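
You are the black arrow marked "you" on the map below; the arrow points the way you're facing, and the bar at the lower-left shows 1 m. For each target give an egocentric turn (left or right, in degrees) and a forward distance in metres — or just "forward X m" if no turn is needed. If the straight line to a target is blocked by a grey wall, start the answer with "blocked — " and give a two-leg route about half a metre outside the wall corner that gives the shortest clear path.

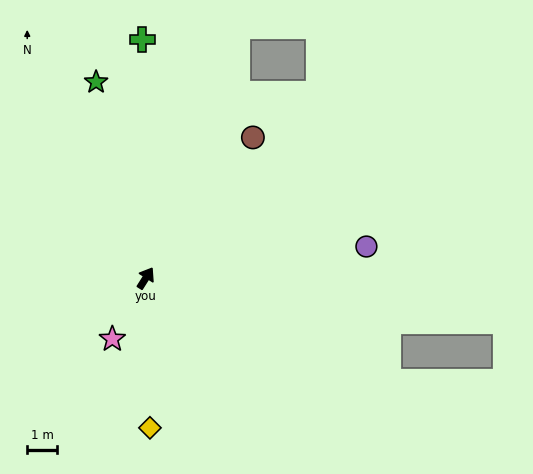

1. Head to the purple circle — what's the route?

turn right 50°, forward 7.5 m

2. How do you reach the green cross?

turn left 33°, forward 8.1 m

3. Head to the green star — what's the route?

turn left 46°, forward 6.8 m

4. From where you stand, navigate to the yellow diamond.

turn right 146°, forward 5.1 m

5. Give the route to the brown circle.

turn right 5°, forward 6.0 m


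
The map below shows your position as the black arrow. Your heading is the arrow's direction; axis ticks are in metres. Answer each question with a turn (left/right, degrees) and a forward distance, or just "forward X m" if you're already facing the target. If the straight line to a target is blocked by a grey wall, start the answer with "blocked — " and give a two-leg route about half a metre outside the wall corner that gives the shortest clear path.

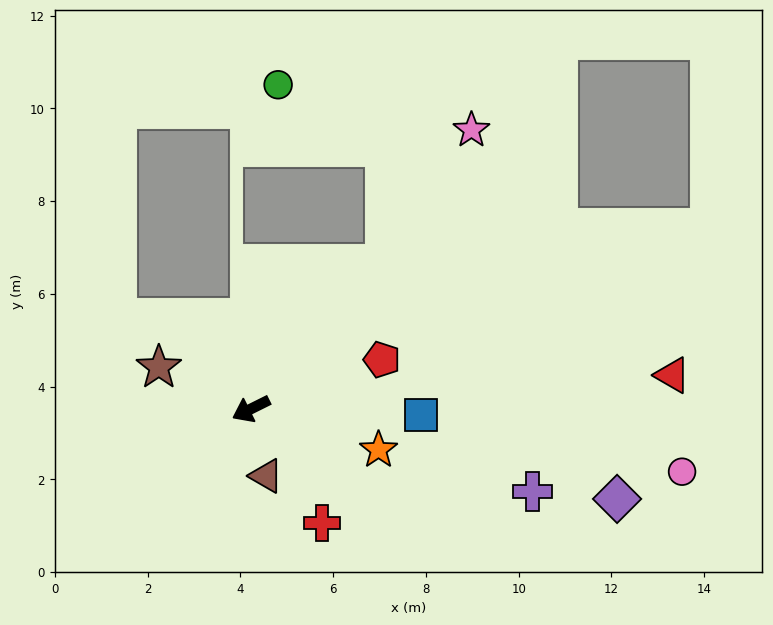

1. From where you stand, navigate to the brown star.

turn right 51°, forward 2.2 m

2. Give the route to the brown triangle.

turn left 76°, forward 1.5 m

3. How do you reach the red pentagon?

turn left 174°, forward 3.0 m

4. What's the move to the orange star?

turn left 136°, forward 2.9 m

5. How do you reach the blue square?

turn left 151°, forward 3.7 m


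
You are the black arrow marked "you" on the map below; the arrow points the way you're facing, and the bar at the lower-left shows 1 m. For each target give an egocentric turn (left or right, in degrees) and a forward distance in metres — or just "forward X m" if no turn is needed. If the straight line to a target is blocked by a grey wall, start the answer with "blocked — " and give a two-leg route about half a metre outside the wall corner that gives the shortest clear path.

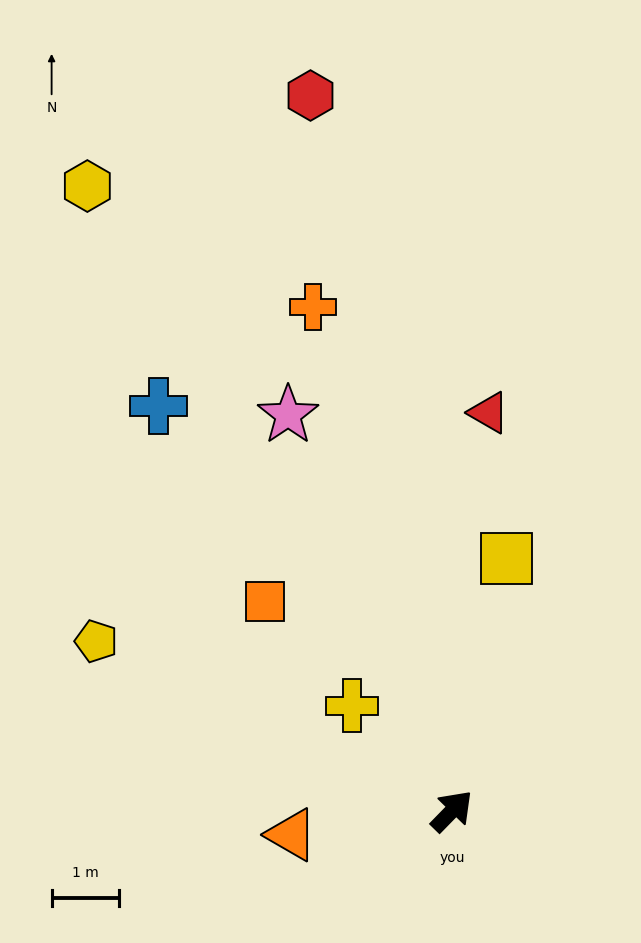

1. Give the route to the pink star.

turn left 67°, forward 6.3 m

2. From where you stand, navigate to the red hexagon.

turn left 55°, forward 10.8 m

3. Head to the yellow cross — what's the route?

turn left 88°, forward 2.2 m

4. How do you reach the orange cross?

turn left 60°, forward 7.7 m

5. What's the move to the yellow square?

turn left 32°, forward 3.8 m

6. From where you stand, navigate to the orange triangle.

turn left 143°, forward 2.4 m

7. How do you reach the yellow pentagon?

turn left 109°, forward 5.8 m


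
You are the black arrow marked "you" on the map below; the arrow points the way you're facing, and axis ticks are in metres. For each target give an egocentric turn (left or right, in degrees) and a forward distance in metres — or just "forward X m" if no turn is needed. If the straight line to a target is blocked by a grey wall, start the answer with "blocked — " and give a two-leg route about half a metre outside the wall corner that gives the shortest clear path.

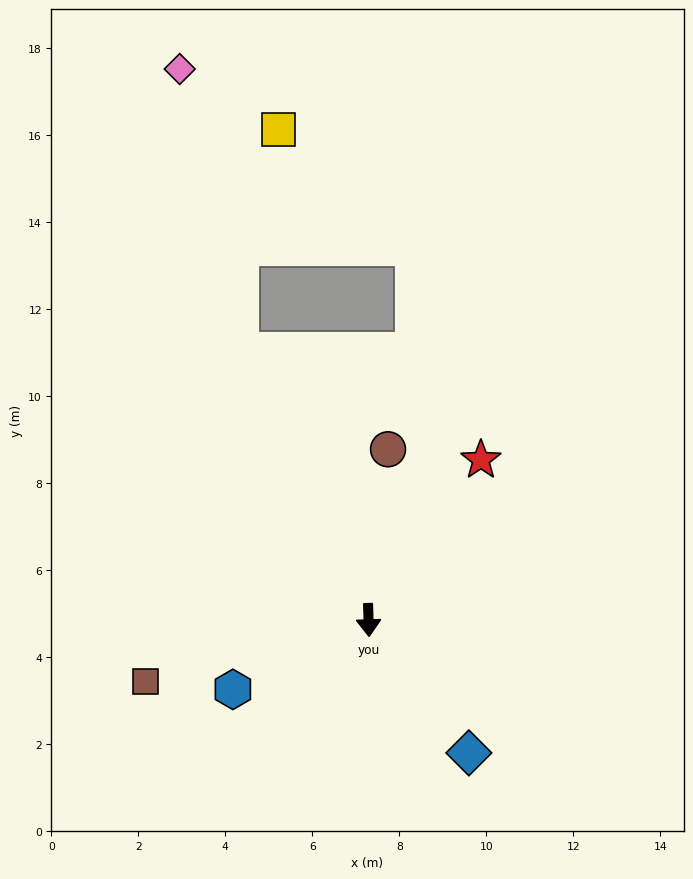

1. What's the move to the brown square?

turn right 76°, forward 5.3 m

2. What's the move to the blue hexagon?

turn right 65°, forward 3.5 m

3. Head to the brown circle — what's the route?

turn left 172°, forward 4.0 m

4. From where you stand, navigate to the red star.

turn left 143°, forward 4.5 m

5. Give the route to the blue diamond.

turn left 35°, forward 3.8 m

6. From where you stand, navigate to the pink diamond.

blocked — turn right 156°, forward 6.9 m, then turn right 14°, forward 6.6 m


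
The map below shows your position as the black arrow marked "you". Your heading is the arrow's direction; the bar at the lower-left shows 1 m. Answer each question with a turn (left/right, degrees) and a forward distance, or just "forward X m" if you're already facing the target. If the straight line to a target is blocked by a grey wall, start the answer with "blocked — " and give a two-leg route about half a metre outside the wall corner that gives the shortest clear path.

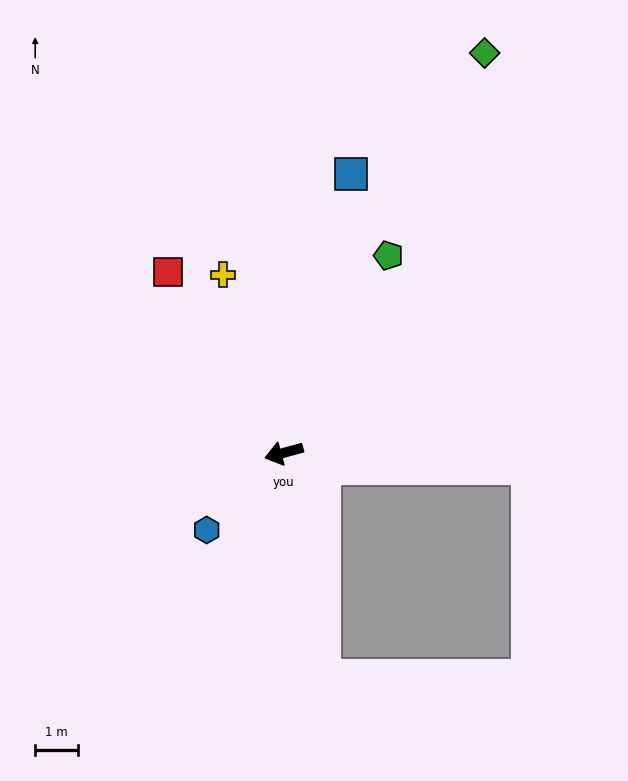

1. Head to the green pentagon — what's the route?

turn right 133°, forward 5.2 m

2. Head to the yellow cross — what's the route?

turn right 86°, forward 4.4 m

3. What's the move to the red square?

turn right 73°, forward 5.0 m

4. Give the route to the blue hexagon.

turn left 30°, forward 2.5 m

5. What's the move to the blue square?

turn right 119°, forward 6.7 m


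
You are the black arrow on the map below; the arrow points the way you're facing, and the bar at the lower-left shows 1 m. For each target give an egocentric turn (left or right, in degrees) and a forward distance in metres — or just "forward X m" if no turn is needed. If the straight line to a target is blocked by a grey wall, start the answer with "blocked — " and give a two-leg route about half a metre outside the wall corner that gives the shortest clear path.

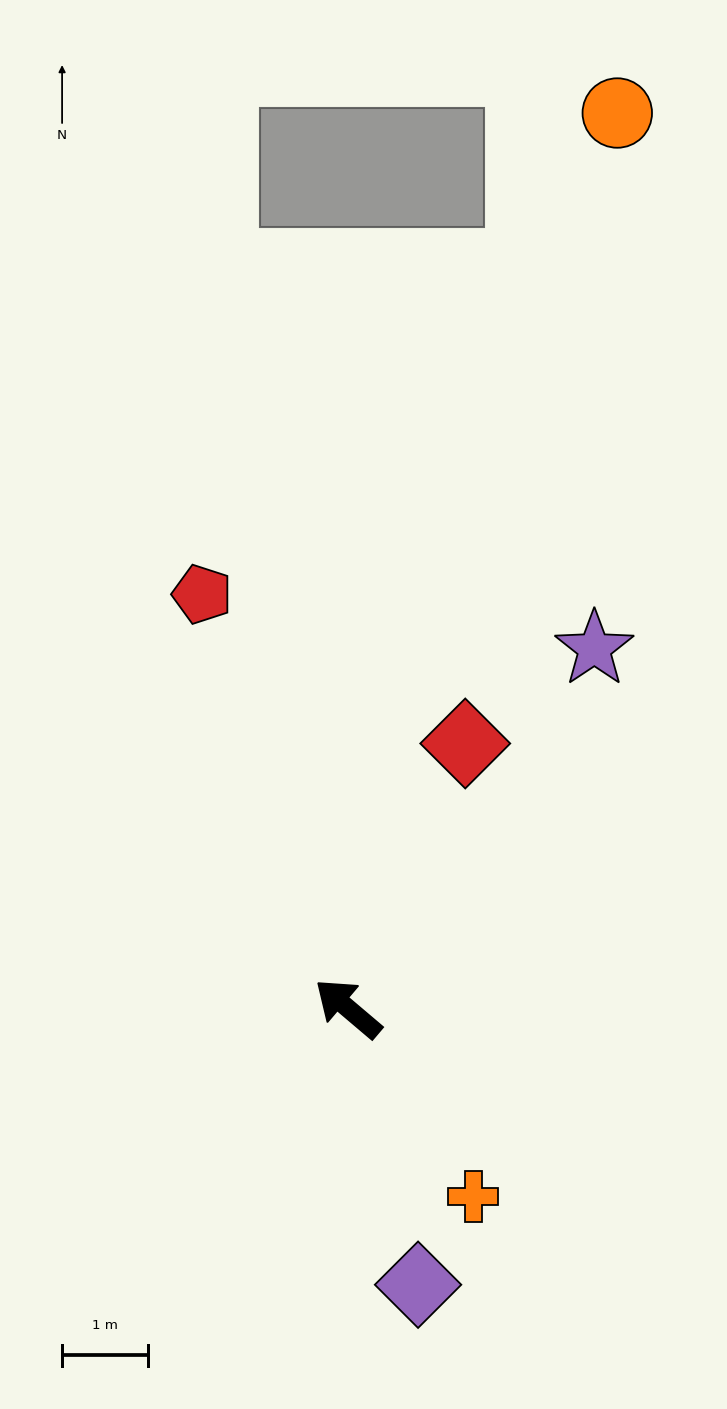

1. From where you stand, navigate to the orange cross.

turn left 164°, forward 2.6 m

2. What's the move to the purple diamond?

turn left 145°, forward 3.3 m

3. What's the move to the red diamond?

turn right 74°, forward 3.4 m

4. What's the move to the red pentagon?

turn right 30°, forward 5.1 m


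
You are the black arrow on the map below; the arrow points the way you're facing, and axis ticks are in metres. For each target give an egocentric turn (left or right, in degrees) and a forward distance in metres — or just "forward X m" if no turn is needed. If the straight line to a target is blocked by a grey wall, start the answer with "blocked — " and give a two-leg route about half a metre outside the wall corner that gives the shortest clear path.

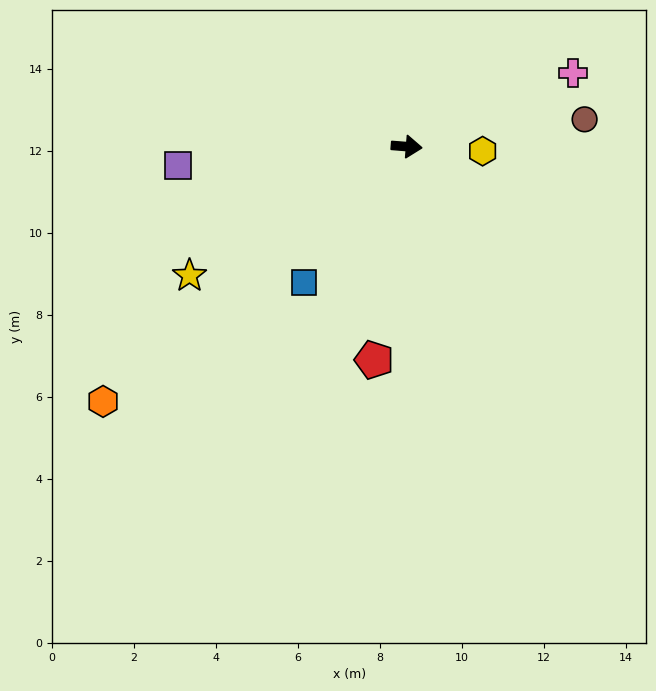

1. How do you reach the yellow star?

turn right 145°, forward 6.2 m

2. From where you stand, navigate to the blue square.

turn right 123°, forward 4.2 m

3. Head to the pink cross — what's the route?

turn left 28°, forward 4.4 m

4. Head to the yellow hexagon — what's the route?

forward 1.9 m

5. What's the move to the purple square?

turn right 171°, forward 5.6 m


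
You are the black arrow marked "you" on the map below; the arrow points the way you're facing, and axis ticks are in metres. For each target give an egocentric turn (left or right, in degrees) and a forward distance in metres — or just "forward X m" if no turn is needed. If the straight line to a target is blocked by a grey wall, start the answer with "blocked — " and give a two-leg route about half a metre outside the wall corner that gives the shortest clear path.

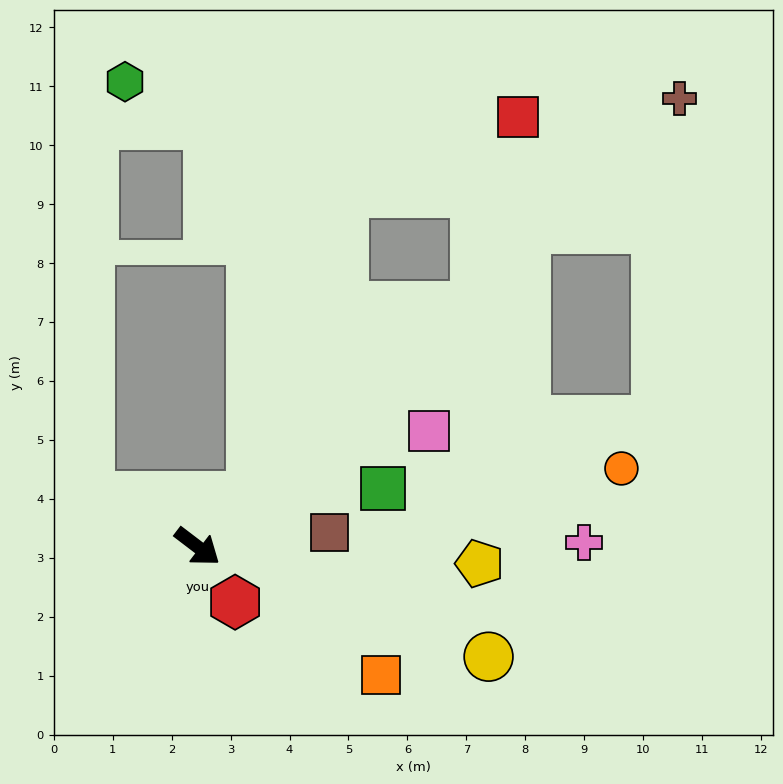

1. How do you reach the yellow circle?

turn left 17°, forward 5.3 m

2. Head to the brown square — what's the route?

turn left 44°, forward 2.2 m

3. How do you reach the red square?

blocked — turn left 78°, forward 6.2 m, then turn left 37°, forward 3.3 m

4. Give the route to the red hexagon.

turn right 19°, forward 1.1 m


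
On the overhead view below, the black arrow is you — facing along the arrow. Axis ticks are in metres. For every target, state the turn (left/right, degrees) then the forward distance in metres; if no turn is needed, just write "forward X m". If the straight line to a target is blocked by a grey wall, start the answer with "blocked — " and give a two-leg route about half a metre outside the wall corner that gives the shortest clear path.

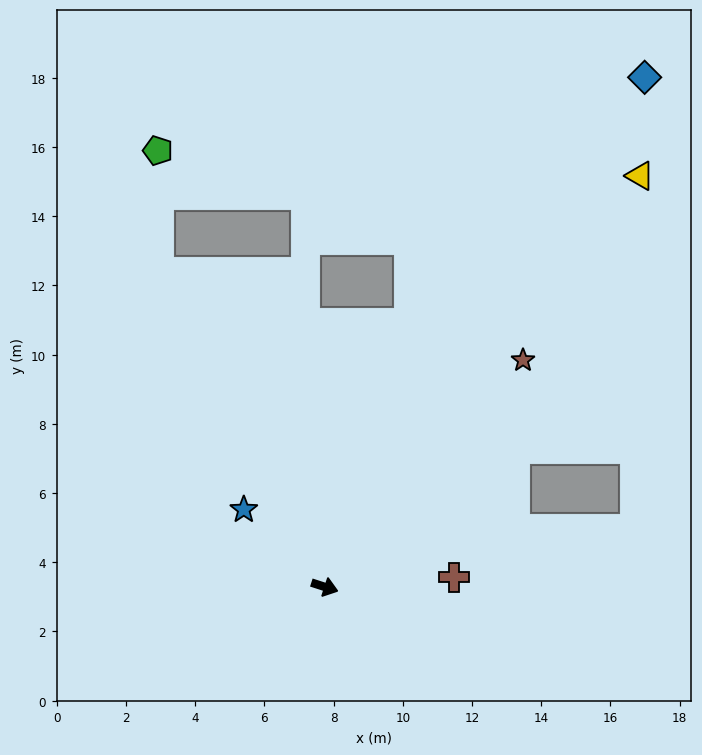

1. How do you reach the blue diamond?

turn left 76°, forward 17.4 m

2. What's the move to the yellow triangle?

turn left 70°, forward 15.0 m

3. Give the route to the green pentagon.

blocked — turn left 136°, forward 10.3 m, then turn right 27°, forward 3.5 m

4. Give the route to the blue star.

turn left 154°, forward 3.2 m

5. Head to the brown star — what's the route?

turn left 67°, forward 8.7 m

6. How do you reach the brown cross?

turn left 22°, forward 3.7 m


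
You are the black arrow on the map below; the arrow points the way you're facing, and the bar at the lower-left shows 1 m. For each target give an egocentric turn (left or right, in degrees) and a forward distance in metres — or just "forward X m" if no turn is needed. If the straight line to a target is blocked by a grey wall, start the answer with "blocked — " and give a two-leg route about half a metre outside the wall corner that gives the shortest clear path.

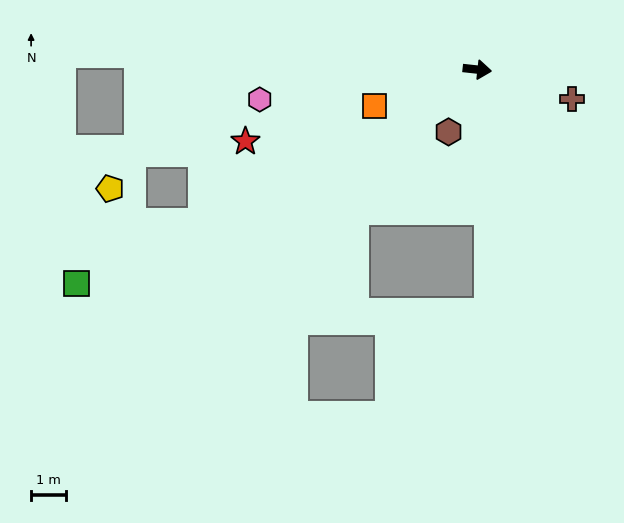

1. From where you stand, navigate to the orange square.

turn right 154°, forward 3.1 m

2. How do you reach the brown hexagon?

turn right 109°, forward 2.0 m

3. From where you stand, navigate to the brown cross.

turn right 11°, forward 2.9 m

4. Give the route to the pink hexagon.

turn right 166°, forward 6.3 m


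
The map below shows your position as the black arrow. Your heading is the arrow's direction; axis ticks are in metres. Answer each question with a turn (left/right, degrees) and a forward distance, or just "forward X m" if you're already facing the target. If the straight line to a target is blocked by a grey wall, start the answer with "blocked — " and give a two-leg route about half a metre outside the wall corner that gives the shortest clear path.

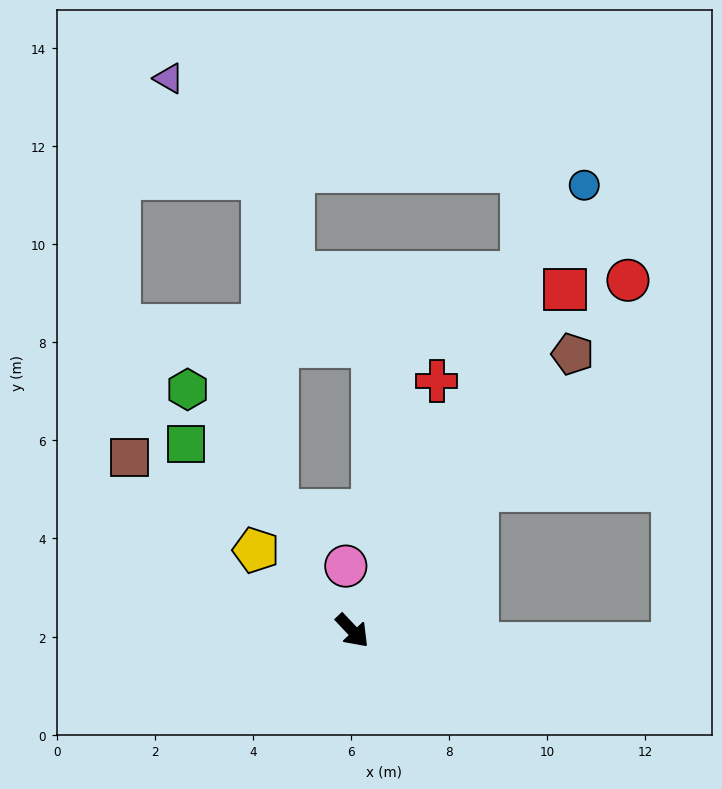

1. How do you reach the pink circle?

turn left 142°, forward 1.3 m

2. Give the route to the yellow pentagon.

turn right 173°, forward 2.6 m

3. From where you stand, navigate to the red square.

turn left 105°, forward 8.2 m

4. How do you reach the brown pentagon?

turn left 98°, forward 7.2 m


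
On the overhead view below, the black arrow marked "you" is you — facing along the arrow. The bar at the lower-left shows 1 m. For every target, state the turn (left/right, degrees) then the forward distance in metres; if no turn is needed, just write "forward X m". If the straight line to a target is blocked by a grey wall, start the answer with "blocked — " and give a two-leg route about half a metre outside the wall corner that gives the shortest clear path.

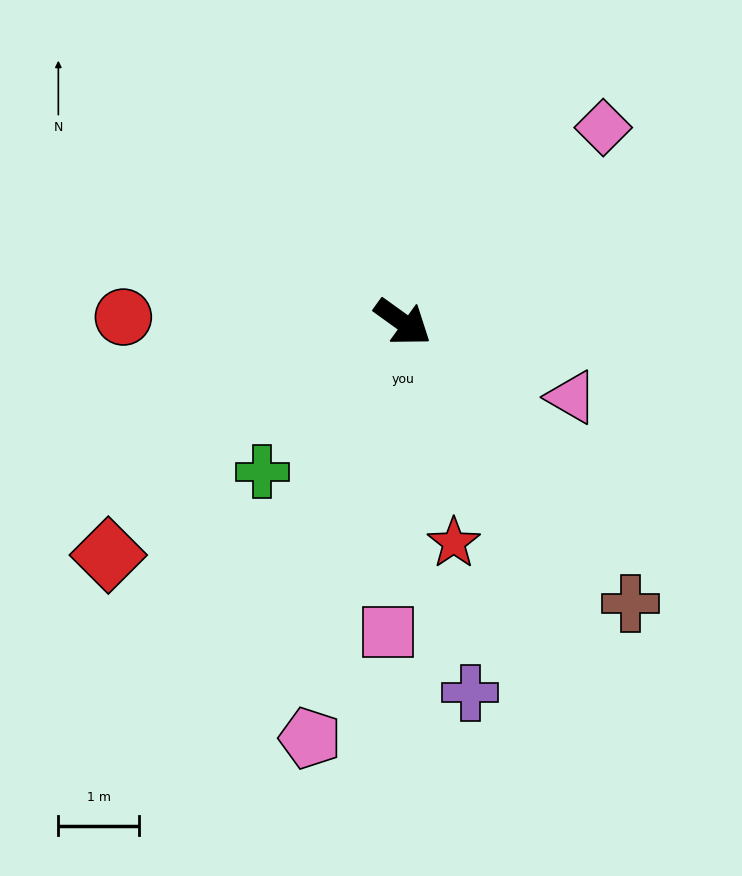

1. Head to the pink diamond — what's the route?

turn left 80°, forward 3.5 m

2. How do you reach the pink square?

turn right 57°, forward 3.8 m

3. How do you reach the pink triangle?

turn left 12°, forward 2.3 m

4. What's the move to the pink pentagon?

turn right 67°, forward 5.3 m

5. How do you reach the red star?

turn right 41°, forward 2.8 m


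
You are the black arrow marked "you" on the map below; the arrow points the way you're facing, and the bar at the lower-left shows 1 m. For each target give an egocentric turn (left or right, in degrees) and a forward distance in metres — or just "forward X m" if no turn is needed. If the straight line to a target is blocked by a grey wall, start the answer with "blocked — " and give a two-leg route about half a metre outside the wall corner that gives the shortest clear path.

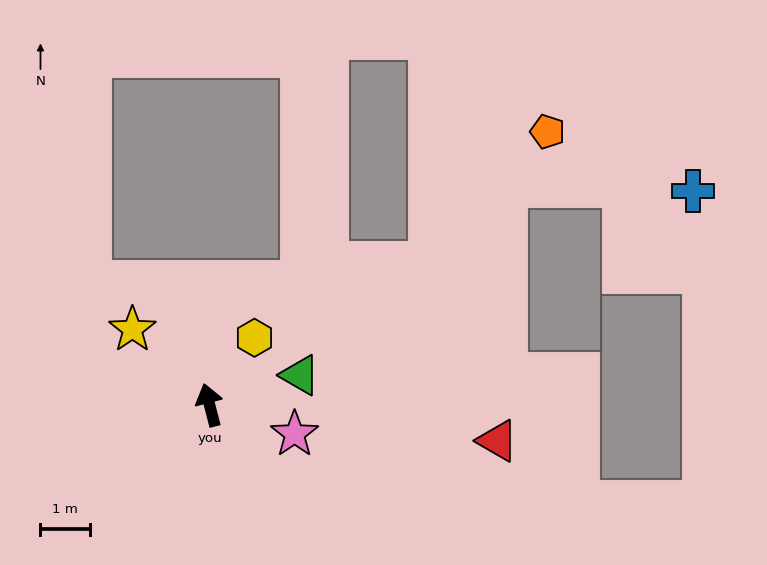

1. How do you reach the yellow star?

turn left 31°, forward 2.2 m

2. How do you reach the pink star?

turn right 123°, forward 1.8 m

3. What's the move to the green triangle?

turn right 86°, forward 1.9 m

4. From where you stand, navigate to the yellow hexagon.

turn right 48°, forward 1.6 m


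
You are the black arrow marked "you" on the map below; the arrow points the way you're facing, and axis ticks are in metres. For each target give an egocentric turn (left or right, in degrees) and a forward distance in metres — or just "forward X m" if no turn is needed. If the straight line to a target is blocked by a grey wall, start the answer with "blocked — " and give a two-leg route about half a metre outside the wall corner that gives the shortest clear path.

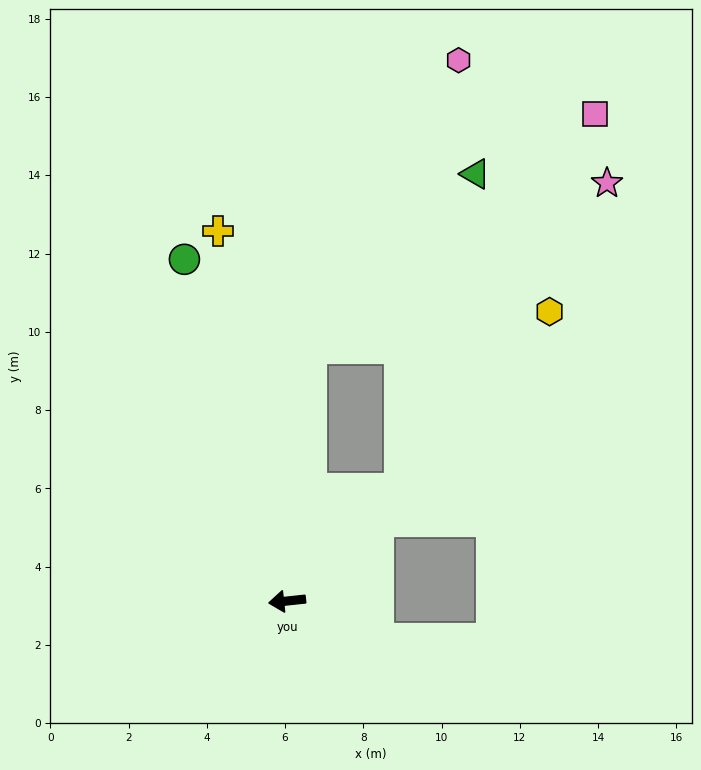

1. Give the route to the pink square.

blocked — turn right 142°, forward 4.1 m, then turn left 19°, forward 10.8 m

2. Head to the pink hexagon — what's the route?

blocked — turn right 101°, forward 6.5 m, then turn right 22°, forward 8.3 m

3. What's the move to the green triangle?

blocked — turn right 142°, forward 4.1 m, then turn left 33°, forward 8.3 m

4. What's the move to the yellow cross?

turn right 86°, forward 9.6 m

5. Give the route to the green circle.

turn right 79°, forward 9.1 m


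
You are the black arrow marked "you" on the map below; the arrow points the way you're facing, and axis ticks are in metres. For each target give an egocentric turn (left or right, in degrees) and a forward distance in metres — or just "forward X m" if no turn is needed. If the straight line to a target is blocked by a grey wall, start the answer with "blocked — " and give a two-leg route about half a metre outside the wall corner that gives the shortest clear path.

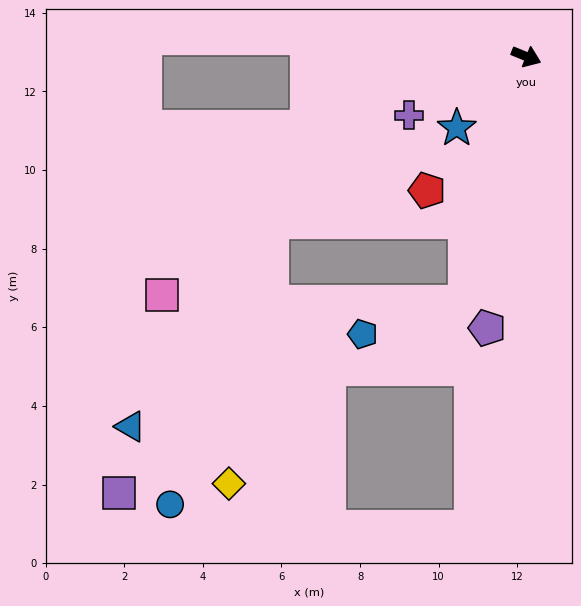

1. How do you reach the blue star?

turn right 112°, forward 2.5 m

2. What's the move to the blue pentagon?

blocked — turn right 82°, forward 6.4 m, then turn right 58°, forward 2.7 m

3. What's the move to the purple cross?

turn right 131°, forward 3.3 m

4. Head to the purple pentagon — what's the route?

turn right 76°, forward 7.0 m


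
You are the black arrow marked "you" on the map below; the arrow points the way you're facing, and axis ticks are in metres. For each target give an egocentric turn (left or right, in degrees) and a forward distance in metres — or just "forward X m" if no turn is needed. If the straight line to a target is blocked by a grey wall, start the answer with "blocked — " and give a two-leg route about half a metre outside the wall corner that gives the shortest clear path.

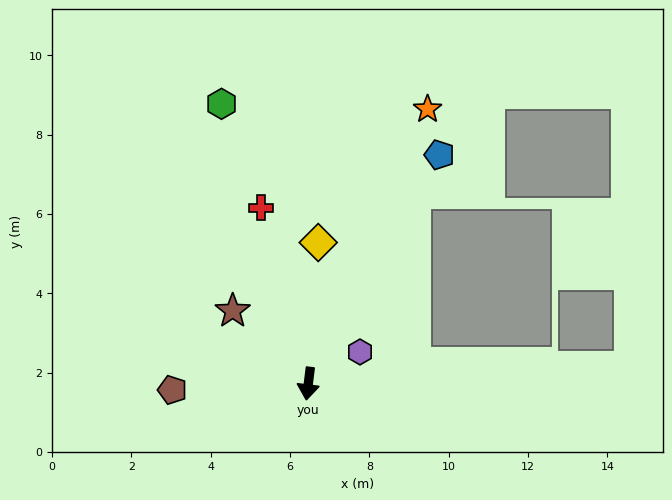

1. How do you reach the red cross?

turn right 158°, forward 4.6 m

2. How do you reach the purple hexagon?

turn left 129°, forward 1.5 m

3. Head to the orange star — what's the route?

turn left 164°, forward 7.5 m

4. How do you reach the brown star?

turn right 127°, forward 2.6 m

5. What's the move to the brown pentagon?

turn right 80°, forward 3.4 m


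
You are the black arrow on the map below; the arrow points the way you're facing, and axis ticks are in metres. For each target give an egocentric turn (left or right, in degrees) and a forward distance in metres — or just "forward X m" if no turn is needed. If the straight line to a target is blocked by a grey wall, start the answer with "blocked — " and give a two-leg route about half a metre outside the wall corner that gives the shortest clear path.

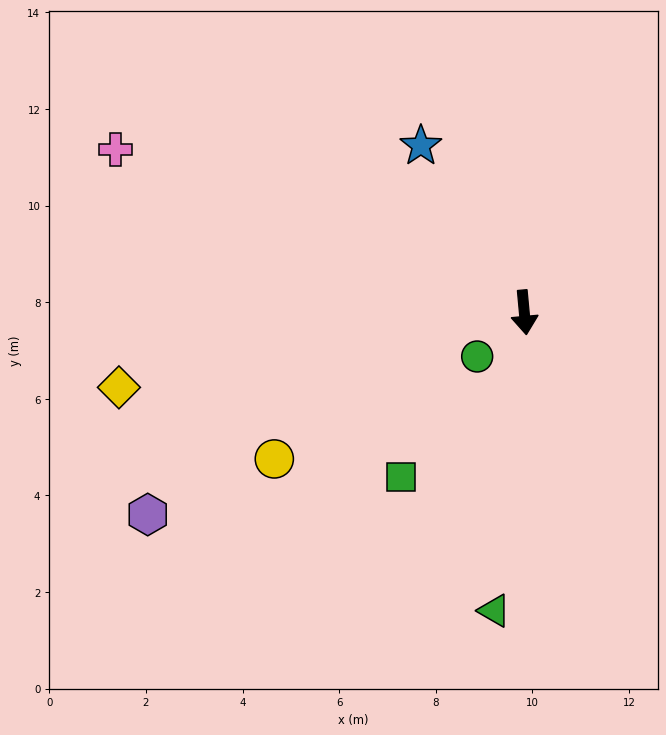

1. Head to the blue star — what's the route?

turn right 153°, forward 4.1 m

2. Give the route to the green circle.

turn right 52°, forward 1.3 m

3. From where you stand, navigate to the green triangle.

turn right 11°, forward 6.2 m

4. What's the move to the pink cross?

turn right 117°, forward 9.1 m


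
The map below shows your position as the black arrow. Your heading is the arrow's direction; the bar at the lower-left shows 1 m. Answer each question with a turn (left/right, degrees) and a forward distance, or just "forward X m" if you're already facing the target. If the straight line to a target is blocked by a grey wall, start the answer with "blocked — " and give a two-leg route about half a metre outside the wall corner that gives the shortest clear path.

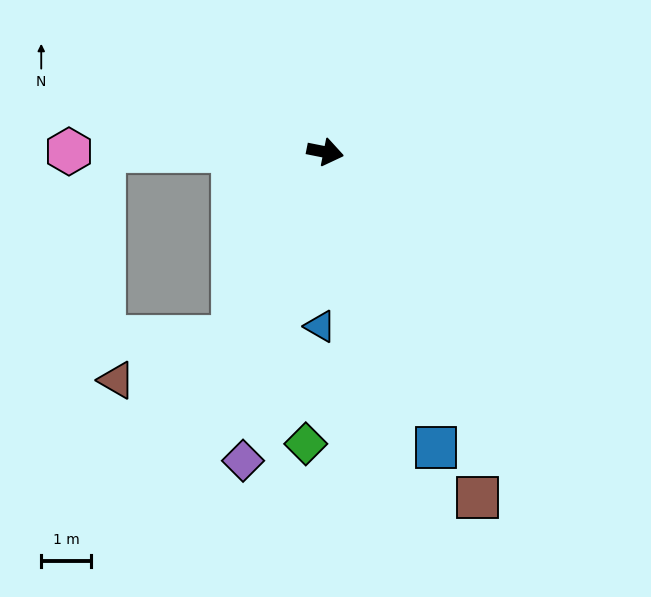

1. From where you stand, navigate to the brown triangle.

blocked — turn right 105°, forward 4.1 m, then turn right 43°, forward 2.5 m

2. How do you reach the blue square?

turn right 58°, forward 6.3 m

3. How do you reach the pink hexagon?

turn right 169°, forward 5.1 m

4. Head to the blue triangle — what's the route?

turn right 80°, forward 3.5 m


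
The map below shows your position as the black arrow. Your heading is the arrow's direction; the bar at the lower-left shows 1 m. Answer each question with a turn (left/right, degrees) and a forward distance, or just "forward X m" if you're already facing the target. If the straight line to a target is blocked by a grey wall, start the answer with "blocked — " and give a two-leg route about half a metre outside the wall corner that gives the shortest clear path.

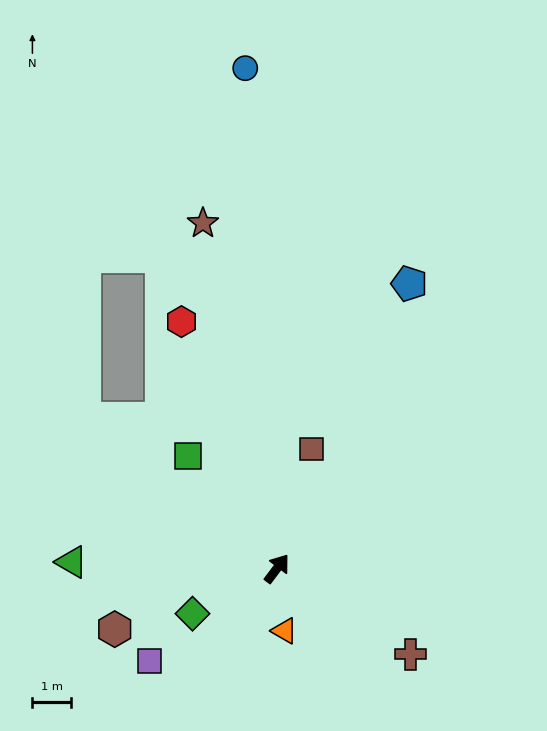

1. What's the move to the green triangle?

turn left 125°, forward 5.3 m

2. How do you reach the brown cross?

turn right 86°, forward 4.1 m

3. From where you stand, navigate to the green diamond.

turn left 155°, forward 2.5 m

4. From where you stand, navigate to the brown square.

turn left 21°, forward 3.2 m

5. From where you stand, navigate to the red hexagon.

turn left 58°, forward 6.8 m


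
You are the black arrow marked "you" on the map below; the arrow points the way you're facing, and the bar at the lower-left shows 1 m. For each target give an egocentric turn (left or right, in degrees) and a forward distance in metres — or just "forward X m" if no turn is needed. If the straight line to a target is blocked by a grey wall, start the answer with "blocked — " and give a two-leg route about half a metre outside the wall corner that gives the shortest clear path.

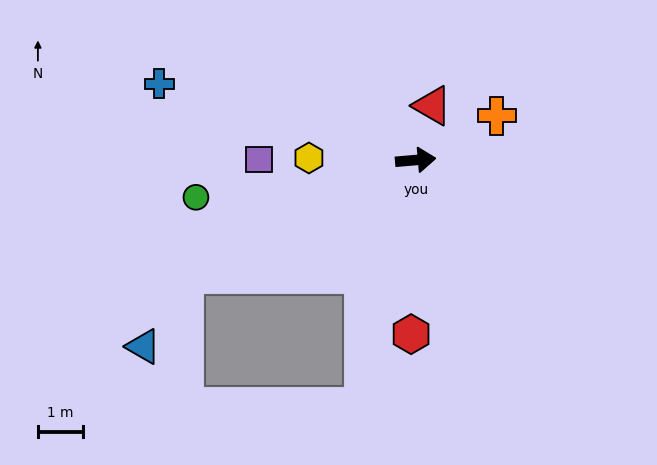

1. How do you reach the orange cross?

turn left 24°, forward 2.1 m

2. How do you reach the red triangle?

turn left 68°, forward 1.3 m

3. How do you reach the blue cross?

turn left 158°, forward 5.9 m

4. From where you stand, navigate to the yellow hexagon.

turn left 174°, forward 2.4 m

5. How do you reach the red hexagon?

turn right 96°, forward 3.9 m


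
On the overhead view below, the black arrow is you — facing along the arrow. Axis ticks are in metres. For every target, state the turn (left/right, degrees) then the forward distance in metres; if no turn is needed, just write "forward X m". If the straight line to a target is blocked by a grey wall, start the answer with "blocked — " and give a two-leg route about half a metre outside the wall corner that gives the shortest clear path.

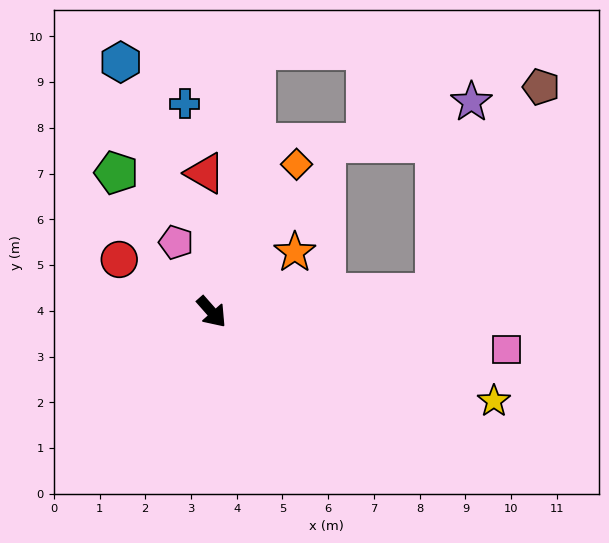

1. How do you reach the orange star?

turn left 84°, forward 2.2 m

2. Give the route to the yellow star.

turn left 31°, forward 6.5 m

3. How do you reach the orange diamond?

turn left 109°, forward 3.7 m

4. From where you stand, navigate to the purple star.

blocked — turn left 54°, forward 4.9 m, then turn left 74°, forward 4.2 m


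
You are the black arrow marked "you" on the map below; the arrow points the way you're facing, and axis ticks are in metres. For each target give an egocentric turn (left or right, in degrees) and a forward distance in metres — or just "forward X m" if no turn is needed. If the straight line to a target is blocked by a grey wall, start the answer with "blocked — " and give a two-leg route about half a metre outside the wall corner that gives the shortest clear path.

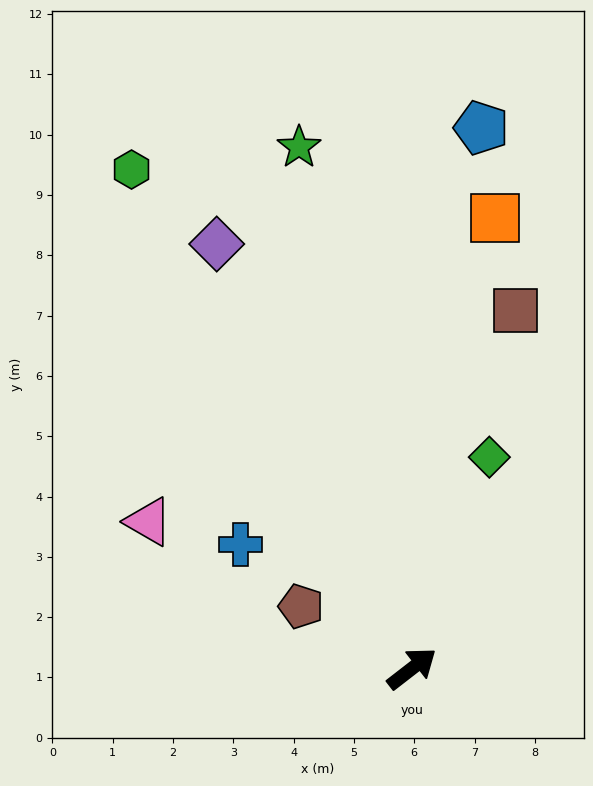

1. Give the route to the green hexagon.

turn left 82°, forward 9.5 m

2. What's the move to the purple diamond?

turn left 77°, forward 7.7 m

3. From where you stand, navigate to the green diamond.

turn left 32°, forward 3.7 m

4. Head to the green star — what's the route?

turn left 64°, forward 8.8 m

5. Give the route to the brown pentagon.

turn left 113°, forward 2.1 m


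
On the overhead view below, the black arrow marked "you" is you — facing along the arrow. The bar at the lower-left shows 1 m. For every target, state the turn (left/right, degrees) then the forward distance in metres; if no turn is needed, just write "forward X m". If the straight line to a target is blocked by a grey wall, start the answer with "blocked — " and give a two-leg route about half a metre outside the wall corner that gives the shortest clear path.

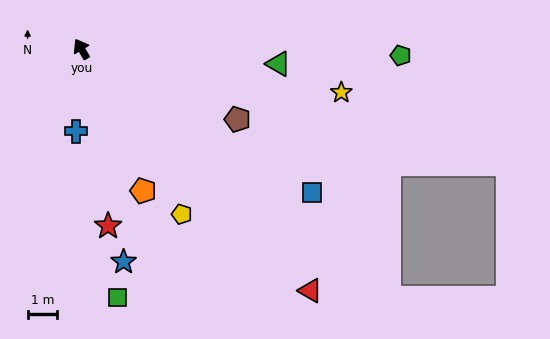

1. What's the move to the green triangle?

turn right 125°, forward 6.6 m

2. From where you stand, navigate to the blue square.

turn right 152°, forward 9.1 m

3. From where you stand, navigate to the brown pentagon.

turn right 145°, forward 5.7 m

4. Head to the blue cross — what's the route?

turn left 146°, forward 2.8 m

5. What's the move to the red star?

turn left 158°, forward 6.0 m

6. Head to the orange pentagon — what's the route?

turn left 173°, forward 5.2 m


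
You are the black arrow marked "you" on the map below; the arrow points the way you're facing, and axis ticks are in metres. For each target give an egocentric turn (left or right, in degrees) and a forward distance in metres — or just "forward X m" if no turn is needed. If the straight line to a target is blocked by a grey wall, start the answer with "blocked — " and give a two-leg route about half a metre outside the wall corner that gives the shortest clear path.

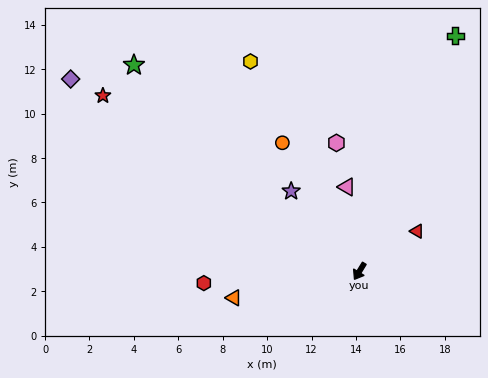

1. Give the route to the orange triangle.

turn right 47°, forward 5.8 m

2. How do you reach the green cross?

turn right 171°, forward 11.4 m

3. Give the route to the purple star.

turn right 108°, forward 4.7 m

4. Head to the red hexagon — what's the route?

turn right 54°, forward 7.0 m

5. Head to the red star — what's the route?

turn right 93°, forward 14.0 m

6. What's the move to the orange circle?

turn right 118°, forward 6.7 m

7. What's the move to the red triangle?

turn left 156°, forward 3.2 m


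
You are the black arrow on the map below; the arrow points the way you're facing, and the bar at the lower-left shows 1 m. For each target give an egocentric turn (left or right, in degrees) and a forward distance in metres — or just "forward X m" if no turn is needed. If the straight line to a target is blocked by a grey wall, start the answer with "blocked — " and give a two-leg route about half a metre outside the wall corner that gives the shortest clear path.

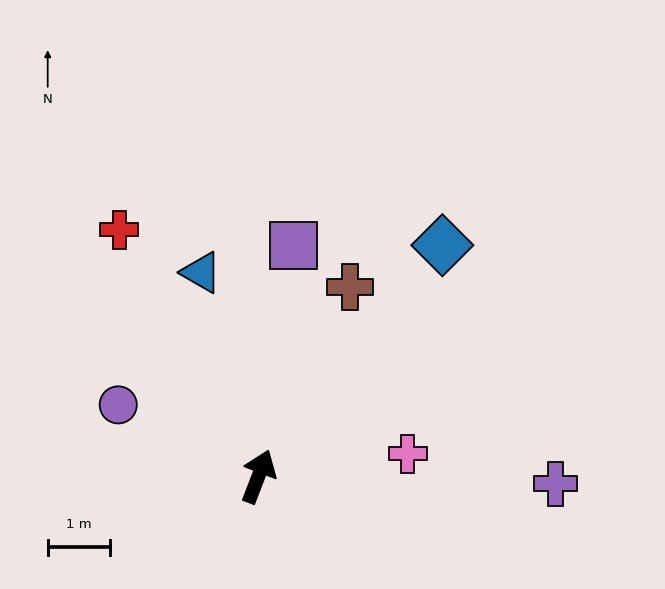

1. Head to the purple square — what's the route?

turn left 12°, forward 3.8 m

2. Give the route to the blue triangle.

turn left 37°, forward 3.4 m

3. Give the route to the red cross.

turn left 50°, forward 4.6 m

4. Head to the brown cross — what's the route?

turn right 5°, forward 3.4 m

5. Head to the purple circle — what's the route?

turn left 84°, forward 2.5 m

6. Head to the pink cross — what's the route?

turn right 60°, forward 2.4 m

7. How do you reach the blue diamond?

turn right 17°, forward 4.8 m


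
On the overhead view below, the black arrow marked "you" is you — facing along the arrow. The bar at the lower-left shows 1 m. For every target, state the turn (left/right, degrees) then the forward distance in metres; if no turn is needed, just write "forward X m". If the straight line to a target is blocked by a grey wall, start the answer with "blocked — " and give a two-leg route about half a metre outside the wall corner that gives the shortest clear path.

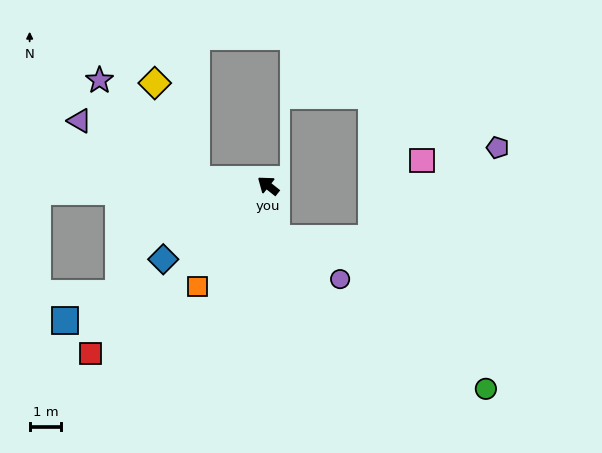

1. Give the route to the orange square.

turn left 93°, forward 3.9 m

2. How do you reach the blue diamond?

turn left 73°, forward 4.0 m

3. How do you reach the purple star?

blocked — turn left 34°, forward 2.3 m, then turn right 41°, forward 4.4 m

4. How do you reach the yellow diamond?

blocked — turn left 34°, forward 2.3 m, then turn right 62°, forward 3.3 m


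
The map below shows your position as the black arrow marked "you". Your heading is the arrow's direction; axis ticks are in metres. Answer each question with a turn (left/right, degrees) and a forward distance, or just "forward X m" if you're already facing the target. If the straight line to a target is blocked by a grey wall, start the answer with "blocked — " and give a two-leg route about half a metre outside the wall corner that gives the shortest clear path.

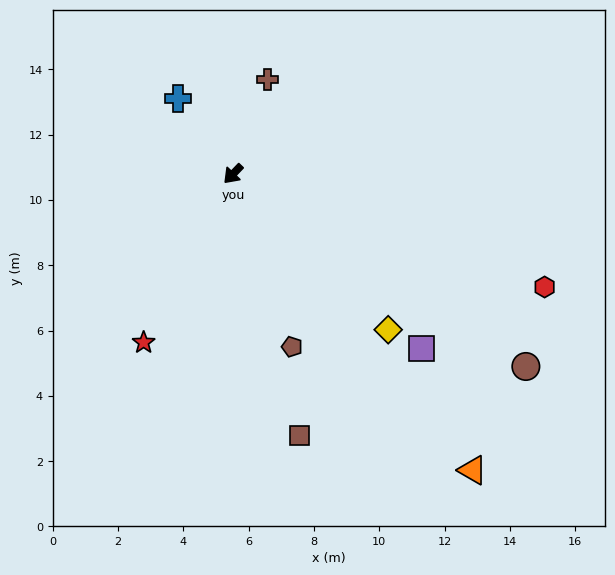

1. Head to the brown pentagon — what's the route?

turn left 63°, forward 5.6 m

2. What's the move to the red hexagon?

turn left 114°, forward 10.1 m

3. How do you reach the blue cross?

turn right 100°, forward 2.9 m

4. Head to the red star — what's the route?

turn left 16°, forward 5.8 m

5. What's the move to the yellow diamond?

turn left 89°, forward 6.7 m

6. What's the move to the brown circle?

turn left 100°, forward 10.7 m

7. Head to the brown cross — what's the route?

turn right 156°, forward 3.1 m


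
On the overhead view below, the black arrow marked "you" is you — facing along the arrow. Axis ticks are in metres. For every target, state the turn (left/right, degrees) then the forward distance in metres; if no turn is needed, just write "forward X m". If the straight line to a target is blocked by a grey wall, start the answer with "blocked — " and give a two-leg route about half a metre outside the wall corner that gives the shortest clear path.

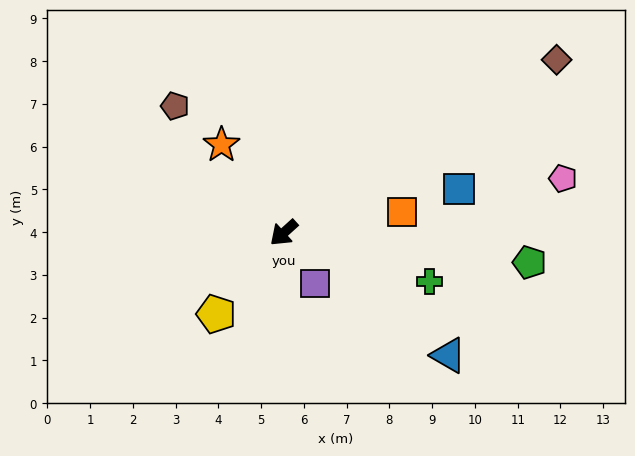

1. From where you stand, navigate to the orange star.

turn right 97°, forward 2.5 m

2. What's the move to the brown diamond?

turn left 170°, forward 7.6 m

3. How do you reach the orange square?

turn left 148°, forward 2.8 m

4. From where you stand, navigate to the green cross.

turn left 119°, forward 3.6 m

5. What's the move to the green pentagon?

turn left 131°, forward 5.8 m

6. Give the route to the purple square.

turn left 80°, forward 1.4 m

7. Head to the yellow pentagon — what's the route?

turn left 8°, forward 2.5 m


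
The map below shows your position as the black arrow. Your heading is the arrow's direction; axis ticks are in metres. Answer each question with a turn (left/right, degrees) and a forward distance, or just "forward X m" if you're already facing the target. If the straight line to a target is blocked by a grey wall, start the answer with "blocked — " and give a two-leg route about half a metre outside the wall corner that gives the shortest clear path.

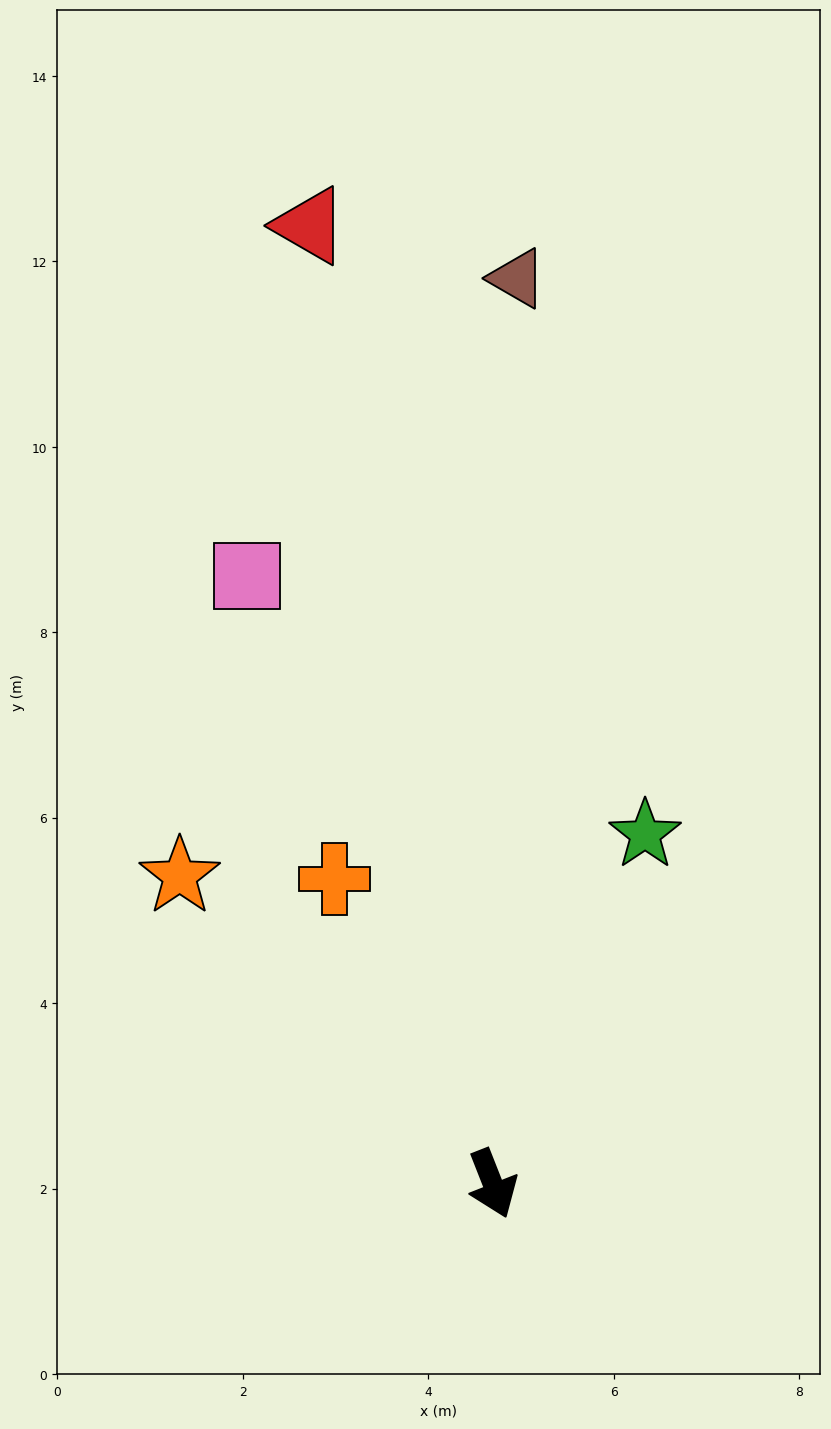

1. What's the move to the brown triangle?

turn left 157°, forward 9.8 m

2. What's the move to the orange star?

turn right 156°, forward 4.7 m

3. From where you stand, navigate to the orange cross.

turn right 174°, forward 3.7 m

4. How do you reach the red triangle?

turn left 169°, forward 10.5 m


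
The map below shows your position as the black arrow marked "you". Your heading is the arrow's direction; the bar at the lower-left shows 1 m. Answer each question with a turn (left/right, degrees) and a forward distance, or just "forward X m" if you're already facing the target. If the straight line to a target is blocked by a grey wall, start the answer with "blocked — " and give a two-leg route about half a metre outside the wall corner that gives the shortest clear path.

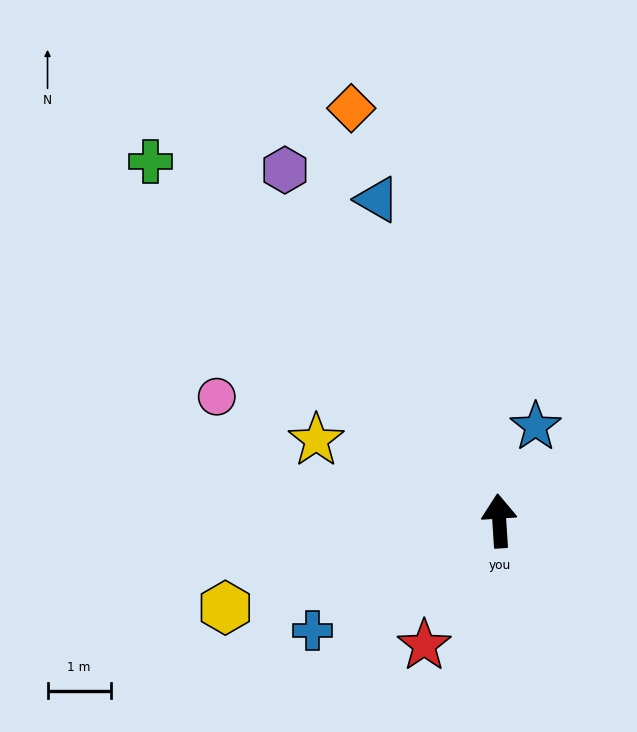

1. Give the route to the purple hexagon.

turn left 28°, forward 6.5 m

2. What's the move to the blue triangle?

turn left 17°, forward 5.5 m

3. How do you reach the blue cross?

turn left 117°, forward 3.4 m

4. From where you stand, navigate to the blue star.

turn right 25°, forward 1.6 m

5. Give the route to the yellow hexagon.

turn left 104°, forward 4.6 m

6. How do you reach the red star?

turn left 145°, forward 2.3 m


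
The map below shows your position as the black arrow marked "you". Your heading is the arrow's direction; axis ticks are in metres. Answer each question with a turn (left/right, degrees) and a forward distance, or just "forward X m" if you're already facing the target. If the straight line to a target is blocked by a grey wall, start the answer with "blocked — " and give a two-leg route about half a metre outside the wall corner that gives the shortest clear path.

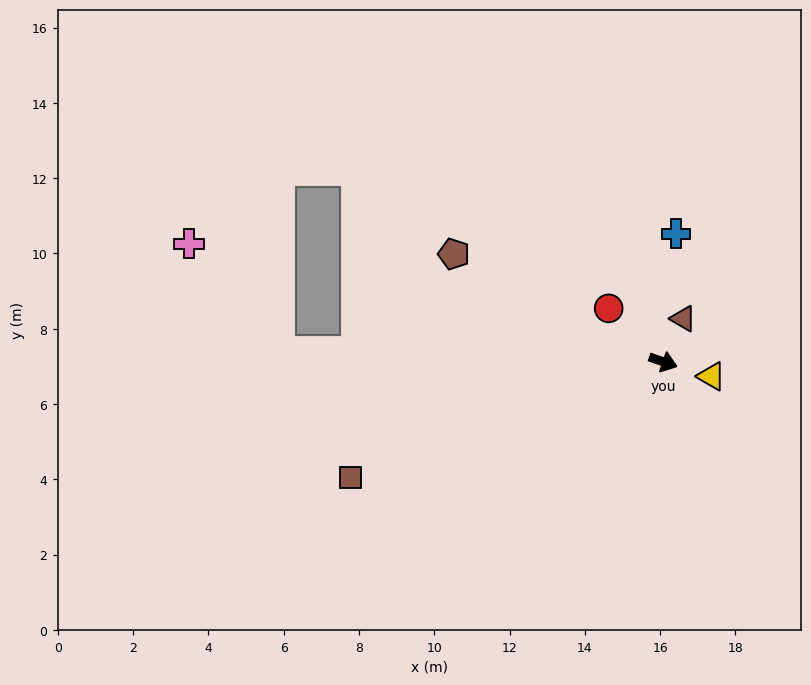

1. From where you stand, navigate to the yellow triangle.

turn left 2°, forward 1.3 m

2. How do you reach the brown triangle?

turn left 84°, forward 1.3 m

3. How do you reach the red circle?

turn left 155°, forward 2.0 m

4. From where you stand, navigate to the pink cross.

blocked — turn right 162°, forward 10.2 m, then turn right 49°, forward 3.7 m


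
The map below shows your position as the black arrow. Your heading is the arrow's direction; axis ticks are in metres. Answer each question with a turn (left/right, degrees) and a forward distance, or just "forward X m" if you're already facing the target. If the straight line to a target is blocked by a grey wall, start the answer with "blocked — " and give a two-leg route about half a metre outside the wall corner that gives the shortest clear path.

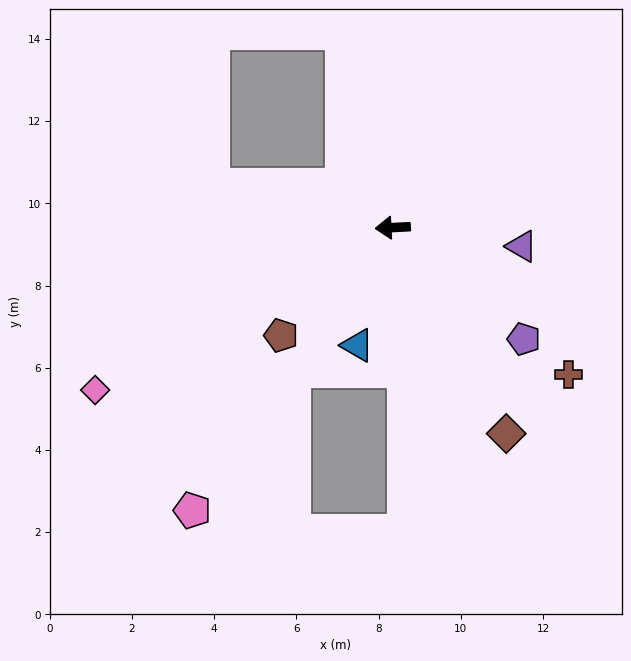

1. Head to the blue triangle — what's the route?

turn left 70°, forward 3.0 m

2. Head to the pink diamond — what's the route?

turn left 26°, forward 8.3 m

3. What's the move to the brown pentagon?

turn left 41°, forward 3.8 m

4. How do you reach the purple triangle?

turn left 169°, forward 3.2 m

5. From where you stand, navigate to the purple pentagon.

turn left 137°, forward 4.2 m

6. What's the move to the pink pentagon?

turn left 52°, forward 8.4 m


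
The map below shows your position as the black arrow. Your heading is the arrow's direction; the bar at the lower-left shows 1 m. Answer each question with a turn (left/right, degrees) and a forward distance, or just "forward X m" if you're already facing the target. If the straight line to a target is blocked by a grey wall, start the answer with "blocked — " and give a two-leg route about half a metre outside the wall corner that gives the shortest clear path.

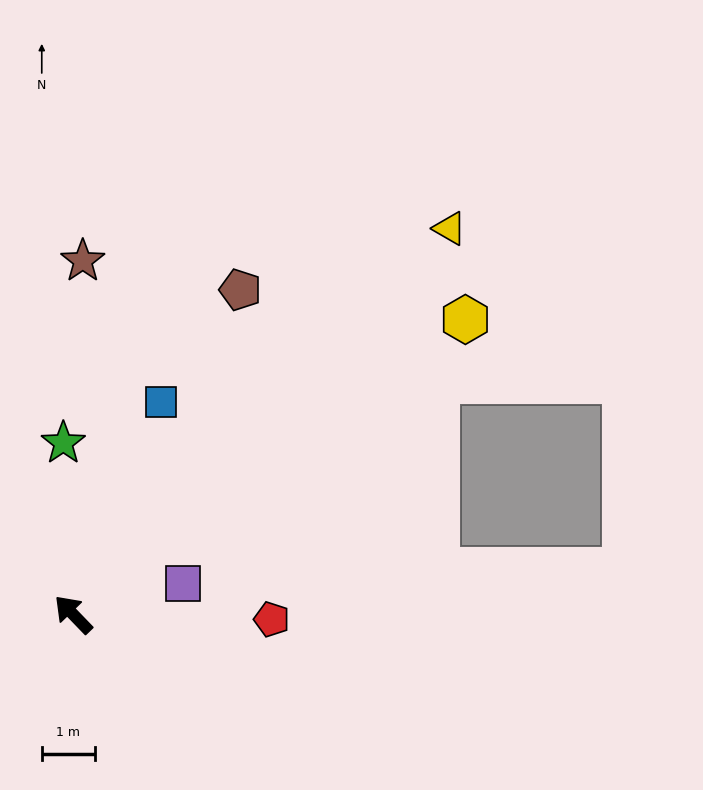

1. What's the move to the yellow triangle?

turn right 88°, forward 10.2 m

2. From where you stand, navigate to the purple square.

turn right 118°, forward 2.2 m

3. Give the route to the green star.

turn right 41°, forward 3.2 m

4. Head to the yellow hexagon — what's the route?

turn right 97°, forward 9.3 m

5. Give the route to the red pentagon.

turn right 135°, forward 3.8 m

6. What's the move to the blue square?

turn right 67°, forward 4.3 m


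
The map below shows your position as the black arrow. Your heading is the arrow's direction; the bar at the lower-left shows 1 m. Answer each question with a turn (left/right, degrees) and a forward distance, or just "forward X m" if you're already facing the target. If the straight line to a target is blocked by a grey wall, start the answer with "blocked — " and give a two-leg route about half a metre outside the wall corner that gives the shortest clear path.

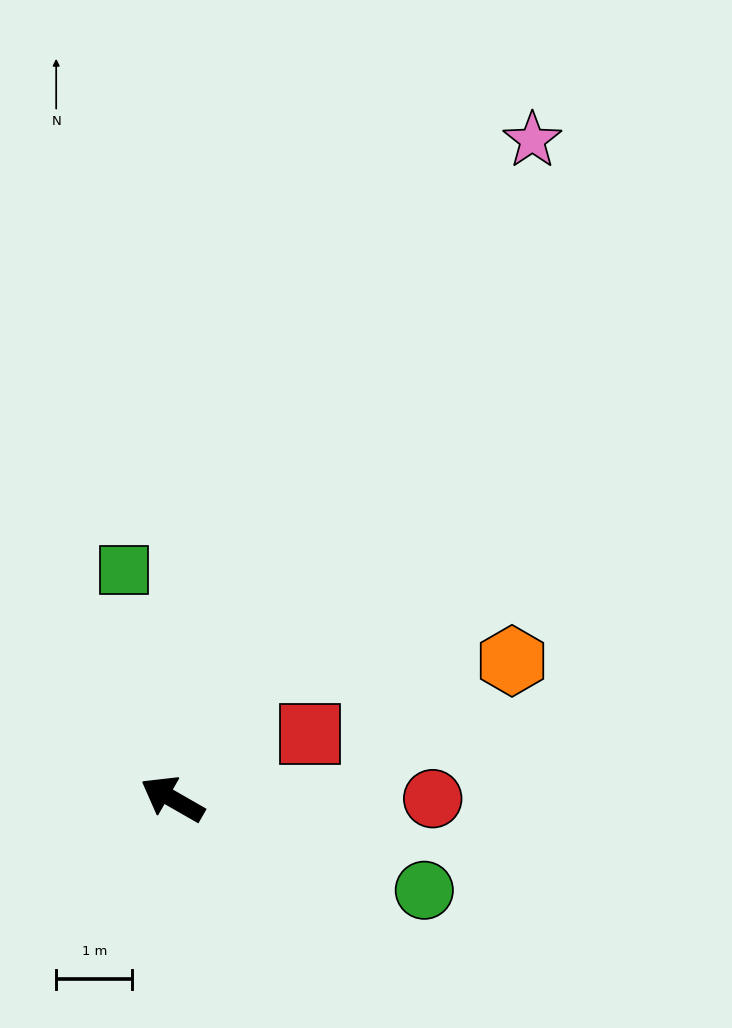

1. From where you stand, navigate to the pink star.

turn right 89°, forward 9.8 m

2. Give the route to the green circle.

turn right 170°, forward 3.5 m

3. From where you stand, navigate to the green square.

turn right 48°, forward 3.1 m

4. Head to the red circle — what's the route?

turn right 150°, forward 3.4 m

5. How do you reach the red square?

turn right 125°, forward 2.0 m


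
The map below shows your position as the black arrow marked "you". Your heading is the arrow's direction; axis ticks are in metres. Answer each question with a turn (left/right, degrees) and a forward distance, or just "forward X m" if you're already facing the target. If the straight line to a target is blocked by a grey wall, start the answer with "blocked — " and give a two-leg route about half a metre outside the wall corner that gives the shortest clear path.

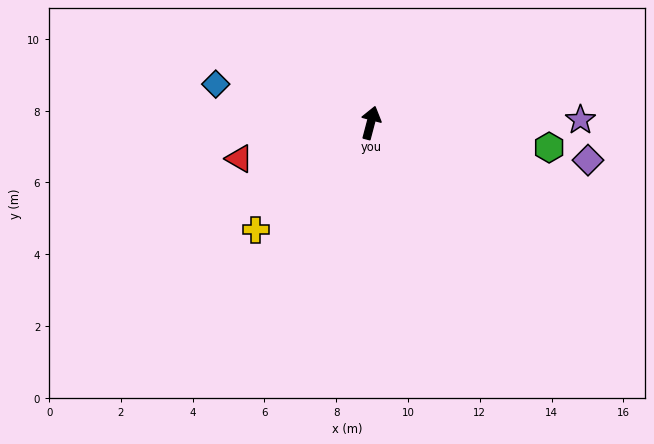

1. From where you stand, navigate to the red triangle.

turn left 120°, forward 3.8 m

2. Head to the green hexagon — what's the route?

turn right 83°, forward 5.0 m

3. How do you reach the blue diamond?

turn left 91°, forward 4.5 m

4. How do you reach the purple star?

turn right 74°, forward 5.8 m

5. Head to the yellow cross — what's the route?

turn left 148°, forward 4.4 m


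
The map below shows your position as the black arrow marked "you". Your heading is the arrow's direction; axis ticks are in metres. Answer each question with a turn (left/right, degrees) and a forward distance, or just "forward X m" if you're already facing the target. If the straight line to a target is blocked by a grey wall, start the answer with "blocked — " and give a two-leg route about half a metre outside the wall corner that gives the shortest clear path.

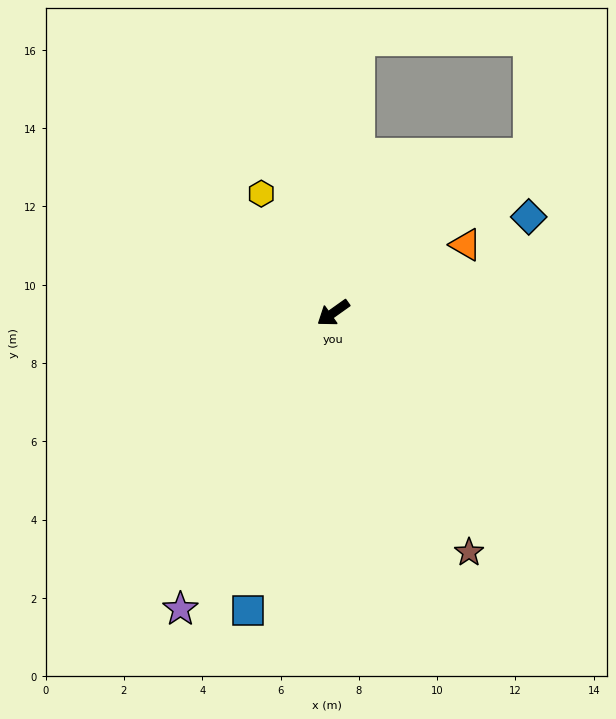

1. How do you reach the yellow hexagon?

turn right 94°, forward 3.6 m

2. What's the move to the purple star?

turn left 27°, forward 8.5 m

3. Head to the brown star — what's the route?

turn left 84°, forward 7.0 m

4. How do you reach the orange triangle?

turn left 172°, forward 3.8 m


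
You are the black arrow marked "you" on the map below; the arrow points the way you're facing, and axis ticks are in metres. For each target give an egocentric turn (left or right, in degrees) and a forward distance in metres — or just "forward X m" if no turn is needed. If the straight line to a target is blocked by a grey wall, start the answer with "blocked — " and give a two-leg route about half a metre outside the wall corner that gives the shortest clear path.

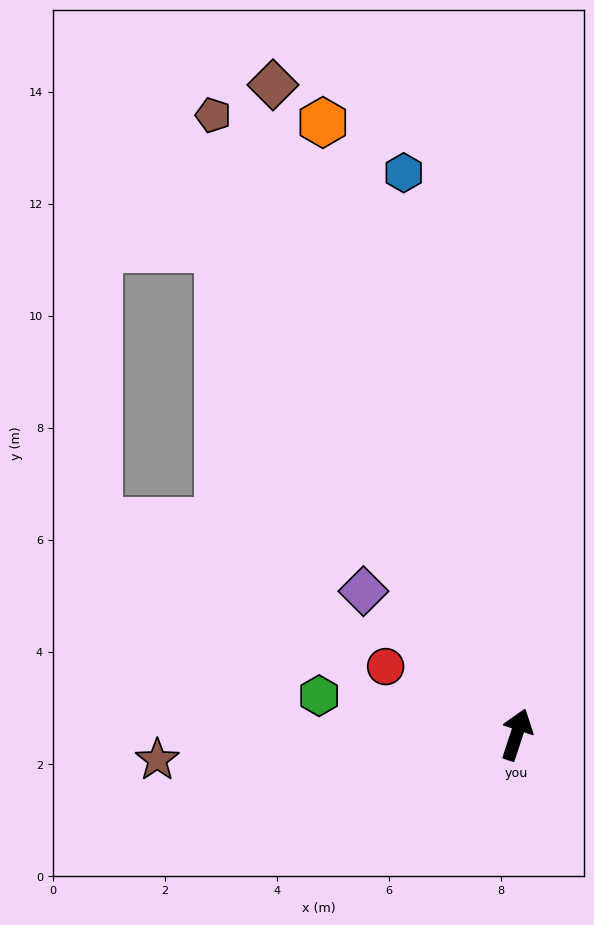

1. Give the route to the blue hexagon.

turn left 30°, forward 10.2 m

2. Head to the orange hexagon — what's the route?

turn left 36°, forward 11.5 m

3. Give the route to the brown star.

turn left 112°, forward 6.4 m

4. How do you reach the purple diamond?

turn left 65°, forward 3.7 m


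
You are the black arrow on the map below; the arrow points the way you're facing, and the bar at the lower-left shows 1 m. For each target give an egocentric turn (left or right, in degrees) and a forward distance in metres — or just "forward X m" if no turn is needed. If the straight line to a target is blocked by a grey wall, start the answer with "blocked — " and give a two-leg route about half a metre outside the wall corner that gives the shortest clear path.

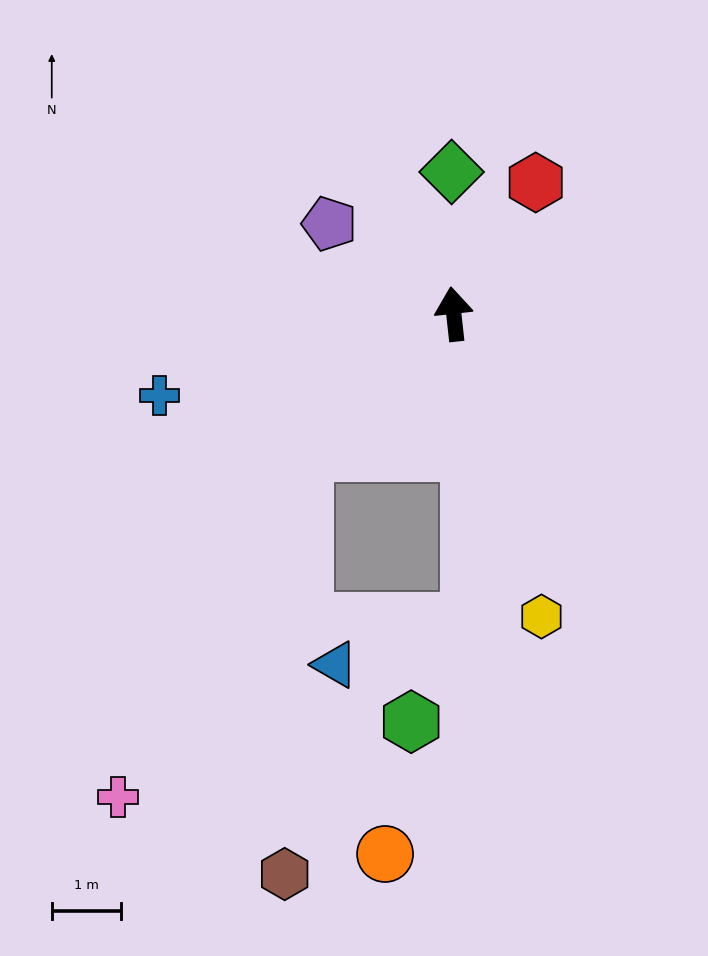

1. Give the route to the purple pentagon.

turn left 48°, forward 2.2 m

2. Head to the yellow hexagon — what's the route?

turn right 170°, forward 4.6 m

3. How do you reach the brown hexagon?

blocked — turn left 126°, forward 3.0 m, then turn left 45°, forward 6.1 m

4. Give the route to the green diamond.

turn right 5°, forward 2.1 m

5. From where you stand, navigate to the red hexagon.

turn right 38°, forward 2.2 m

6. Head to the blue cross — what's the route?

turn left 99°, forward 4.4 m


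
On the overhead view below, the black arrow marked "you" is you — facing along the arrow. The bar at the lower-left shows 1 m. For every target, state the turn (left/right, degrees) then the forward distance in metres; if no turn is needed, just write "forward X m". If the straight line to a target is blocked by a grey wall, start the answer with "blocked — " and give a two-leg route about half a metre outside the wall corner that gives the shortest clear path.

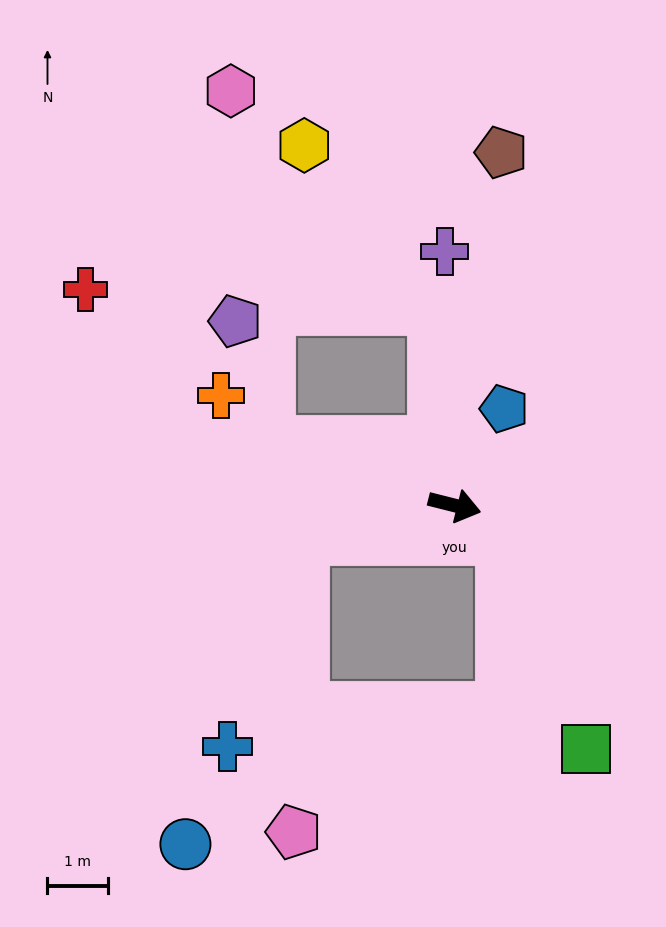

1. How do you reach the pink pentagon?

blocked — turn right 153°, forward 2.6 m, then turn left 75°, forward 4.8 m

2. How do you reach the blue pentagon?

turn left 77°, forward 1.8 m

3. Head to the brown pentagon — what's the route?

turn left 97°, forward 5.9 m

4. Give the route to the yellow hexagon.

blocked — turn left 110°, forward 3.2 m, then turn left 32°, forward 3.5 m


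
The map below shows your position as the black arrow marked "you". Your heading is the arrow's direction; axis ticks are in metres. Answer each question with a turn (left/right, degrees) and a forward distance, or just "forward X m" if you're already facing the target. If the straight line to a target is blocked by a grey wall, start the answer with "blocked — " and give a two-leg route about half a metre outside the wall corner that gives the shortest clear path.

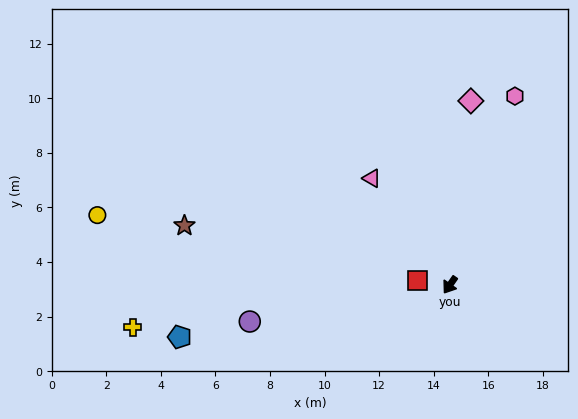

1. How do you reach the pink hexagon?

turn right 164°, forward 7.3 m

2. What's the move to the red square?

turn right 63°, forward 1.2 m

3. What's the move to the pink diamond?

turn right 152°, forward 6.8 m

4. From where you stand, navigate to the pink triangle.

turn right 109°, forward 4.8 m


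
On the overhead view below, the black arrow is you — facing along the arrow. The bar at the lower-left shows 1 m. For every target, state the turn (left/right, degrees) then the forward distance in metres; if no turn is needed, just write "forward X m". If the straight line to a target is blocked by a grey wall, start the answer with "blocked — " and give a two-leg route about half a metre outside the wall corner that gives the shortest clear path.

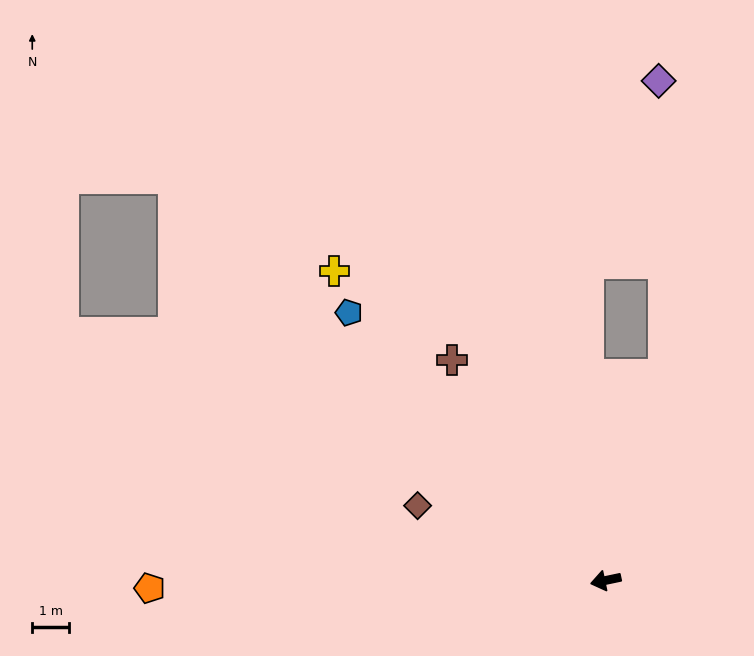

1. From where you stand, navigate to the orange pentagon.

turn right 11°, forward 12.3 m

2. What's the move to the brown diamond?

turn right 34°, forward 5.5 m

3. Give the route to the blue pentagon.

turn right 58°, forward 10.0 m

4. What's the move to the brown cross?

turn right 67°, forward 7.2 m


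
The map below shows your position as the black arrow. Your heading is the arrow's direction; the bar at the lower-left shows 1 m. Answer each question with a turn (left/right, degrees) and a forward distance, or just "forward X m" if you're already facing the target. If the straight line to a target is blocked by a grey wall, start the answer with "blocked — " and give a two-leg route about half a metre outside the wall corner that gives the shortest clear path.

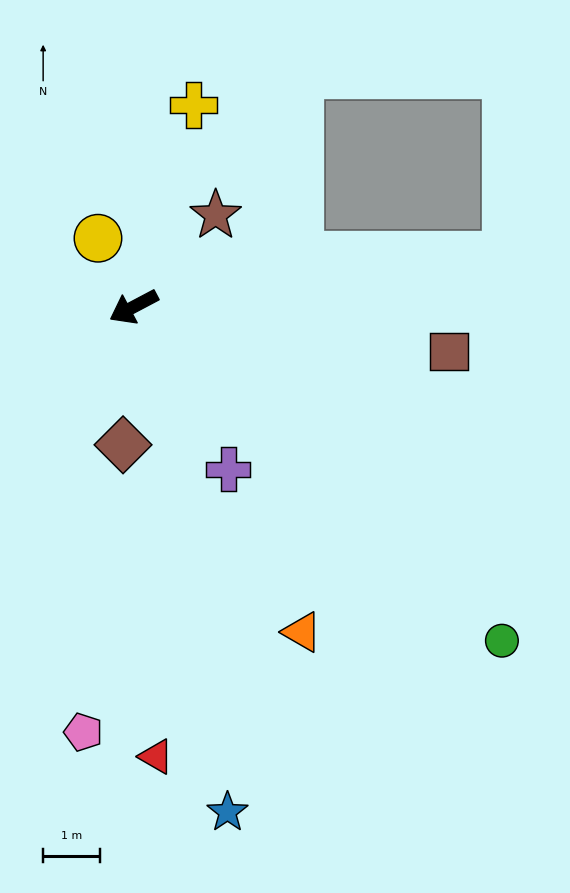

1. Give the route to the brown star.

turn right 160°, forward 2.2 m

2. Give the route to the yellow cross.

turn right 134°, forward 3.7 m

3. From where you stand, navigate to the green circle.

turn left 110°, forward 8.7 m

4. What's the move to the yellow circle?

turn right 90°, forward 1.4 m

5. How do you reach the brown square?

turn left 144°, forward 5.6 m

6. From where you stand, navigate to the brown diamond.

turn left 58°, forward 2.4 m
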